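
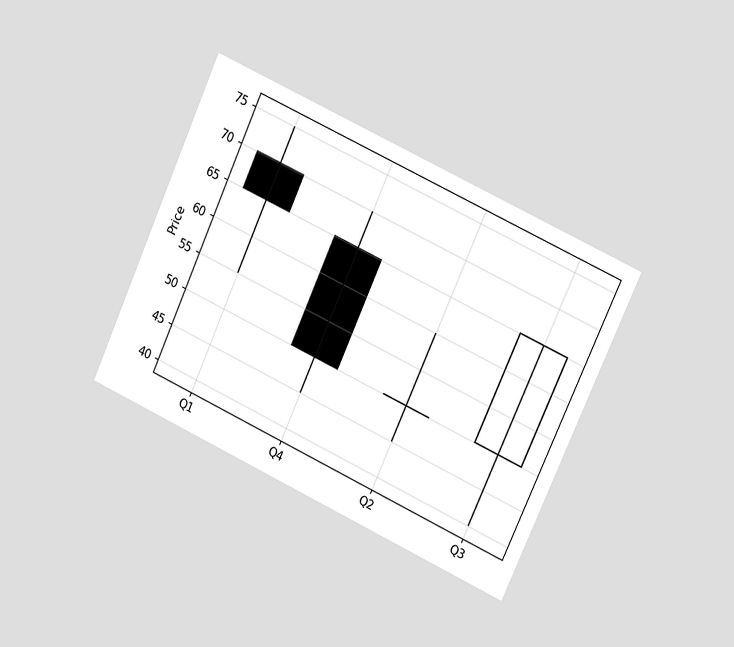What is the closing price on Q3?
The chart is tilted about 25° clockwise and viewed slightly from the right. The Q3 candle closes at 65.

65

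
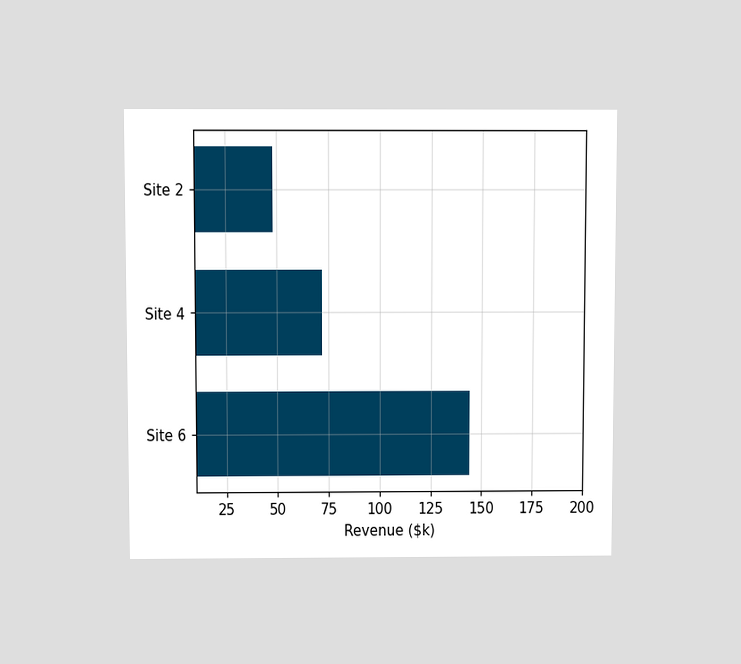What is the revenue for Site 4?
$72k

The chart is viewed slightly from above. Reading along the chart's x-axis, the Site 4 bar reaches $72k.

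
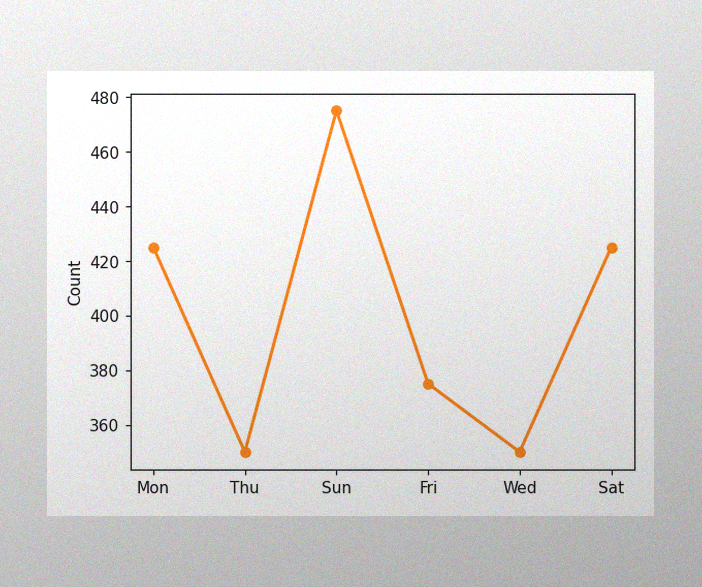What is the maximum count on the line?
The image has some photo noise and uneven lighting. The highest point is at Sun, and reading across to the y-axis gives 475.

475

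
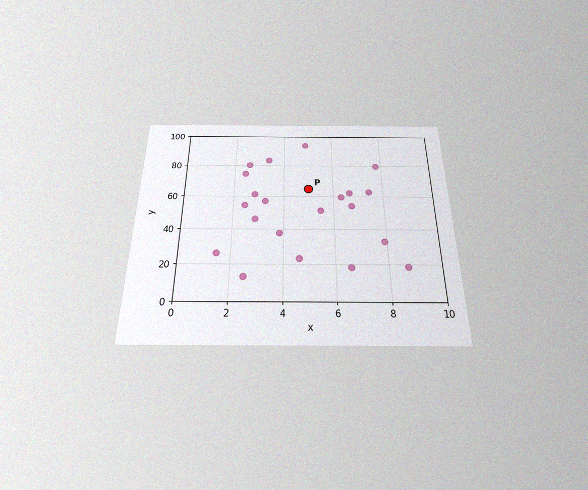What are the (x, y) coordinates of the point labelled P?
(5, 65)

The chart is viewed slightly from below, with some photo noise. Following the gridlines from P to each axis, P sits at (5, 65).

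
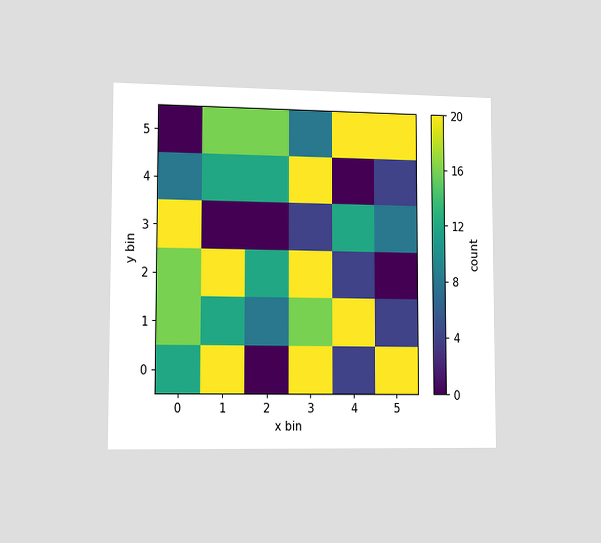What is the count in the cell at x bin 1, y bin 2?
The chart is viewed slightly from the left. Matching the cell (1, 2) against the colorbar gives 20.

20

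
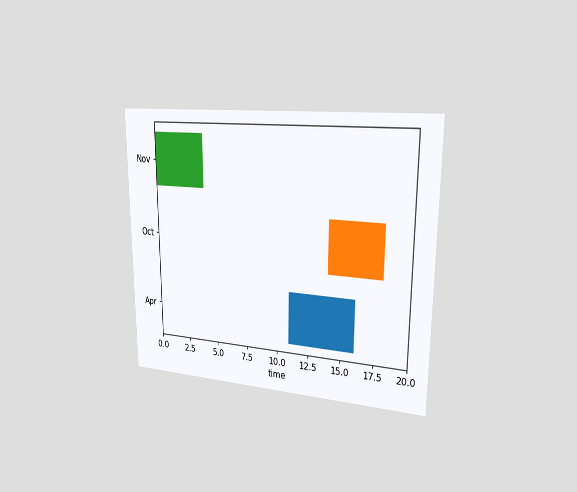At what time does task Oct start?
The chart is viewed slightly from the right. The Oct bar begins at t=14.

14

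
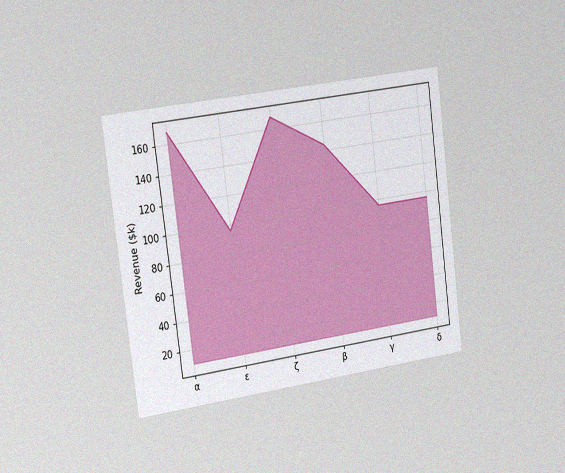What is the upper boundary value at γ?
$96k

The chart is tilted about 7° counter-clockwise and viewed slightly from the left, with some photo noise. At γ the upper boundary is at $96k.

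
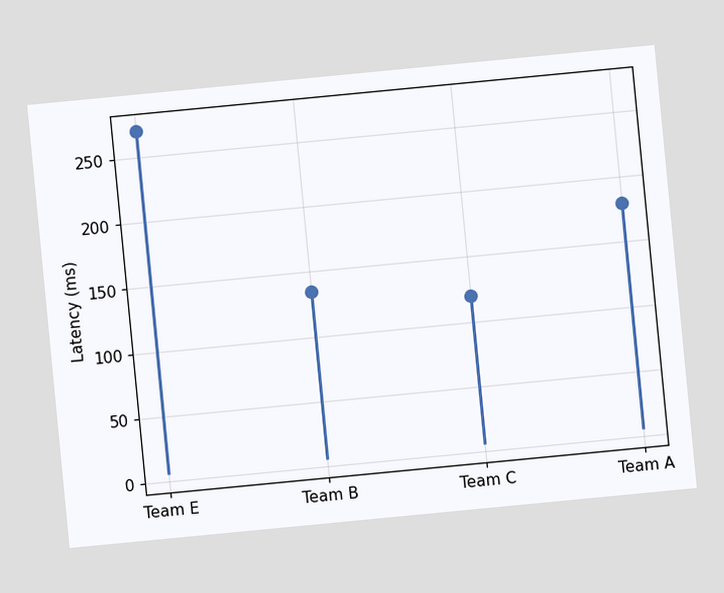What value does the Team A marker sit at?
The chart is tilted about 5° counter-clockwise. The Team A marker sits at 180ms.

180ms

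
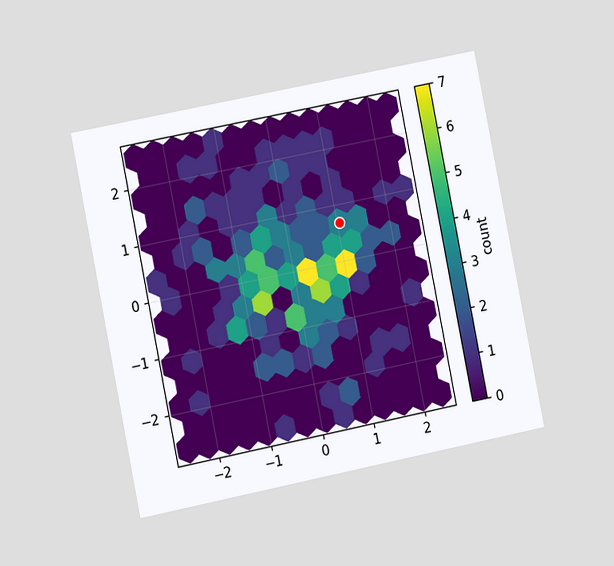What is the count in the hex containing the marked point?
The chart is tilted about 11° counter-clockwise and viewed at a slight angle. The marked hex reads 3 on the colorbar.

3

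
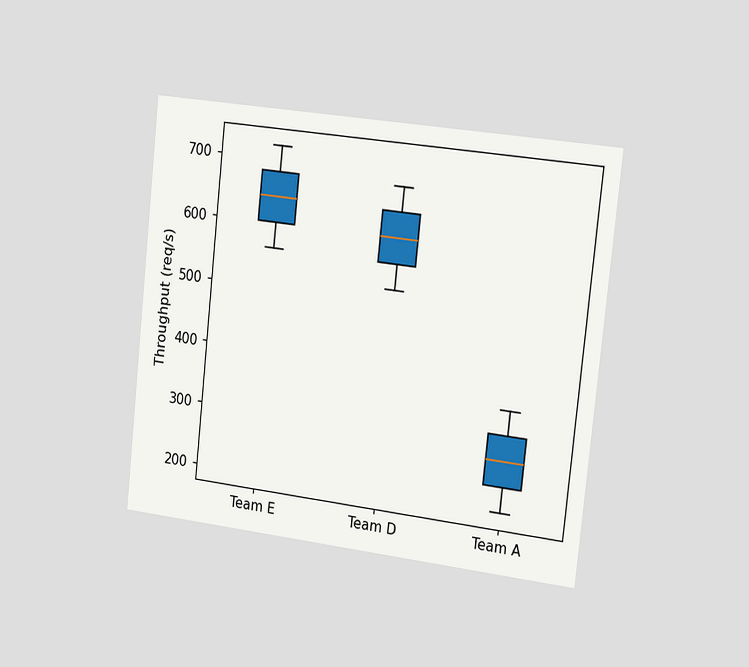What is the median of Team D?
The chart is tilted about 6° clockwise and viewed slightly from the right. The median line in the Team D box sits at 600req/s.

600req/s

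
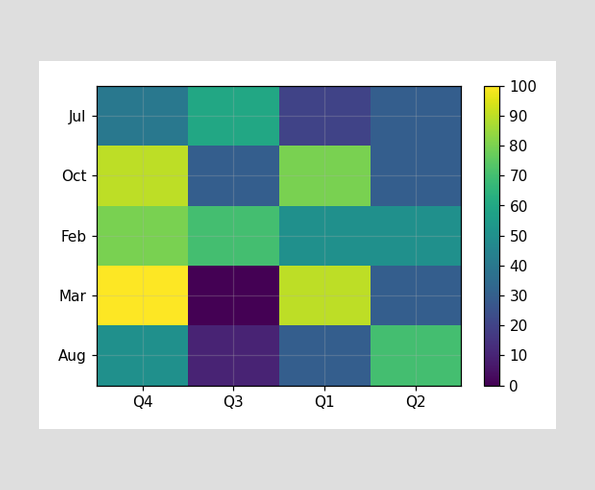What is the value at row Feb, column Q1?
50

Matching cell (Feb, Q1) against the colorbar gives 50.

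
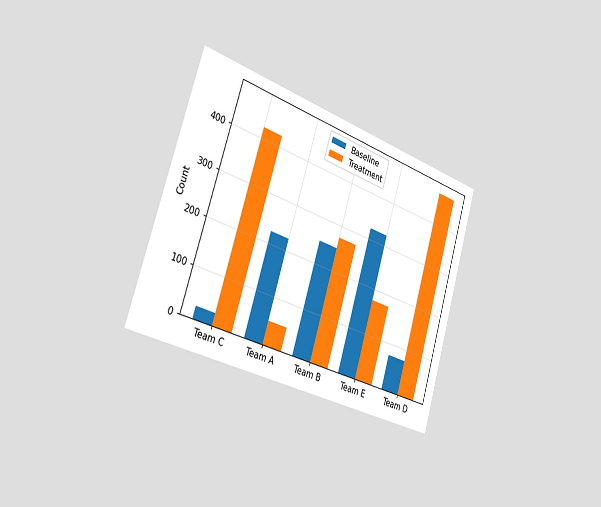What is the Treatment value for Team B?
275

The chart is tilted about 17° clockwise and viewed slightly from the left. The Treatment bar at Team B reaches 275 on the y-axis.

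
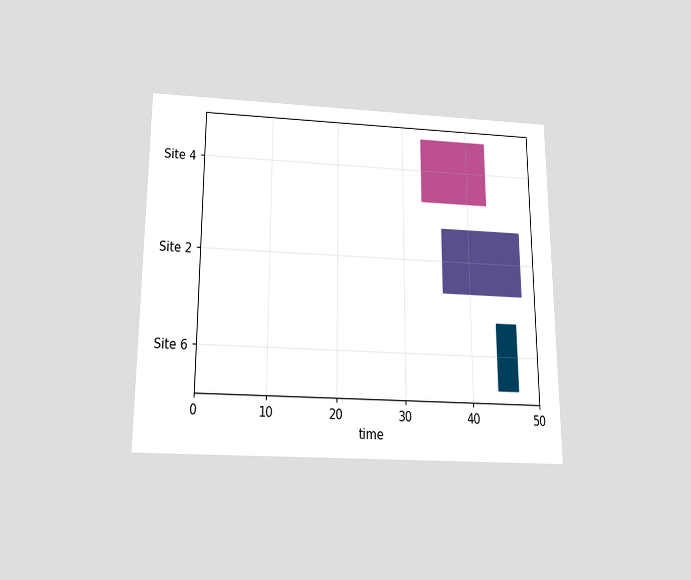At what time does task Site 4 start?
The chart is viewed slightly from below. The Site 4 bar begins at t=33.

33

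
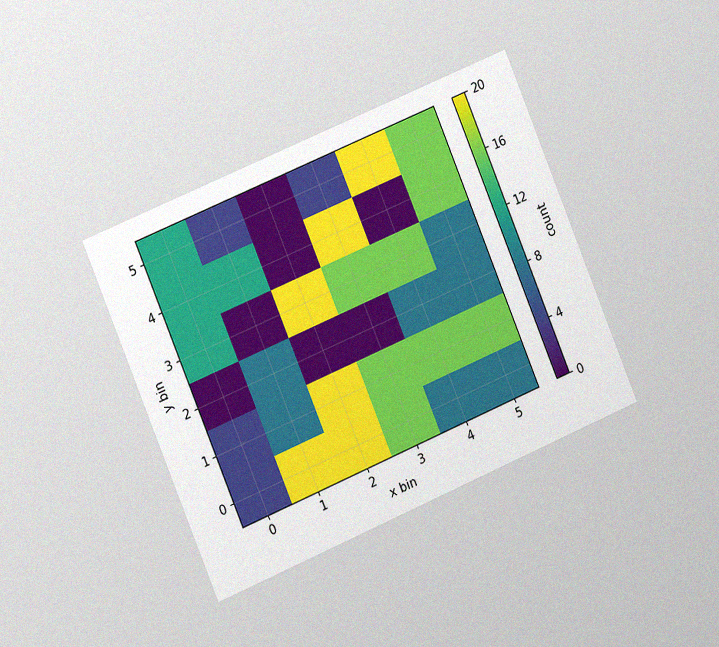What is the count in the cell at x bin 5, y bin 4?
The chart is tilted about 23° counter-clockwise and viewed slightly from the left, with some photo noise. Matching the cell (5, 4) against the colorbar gives 16.

16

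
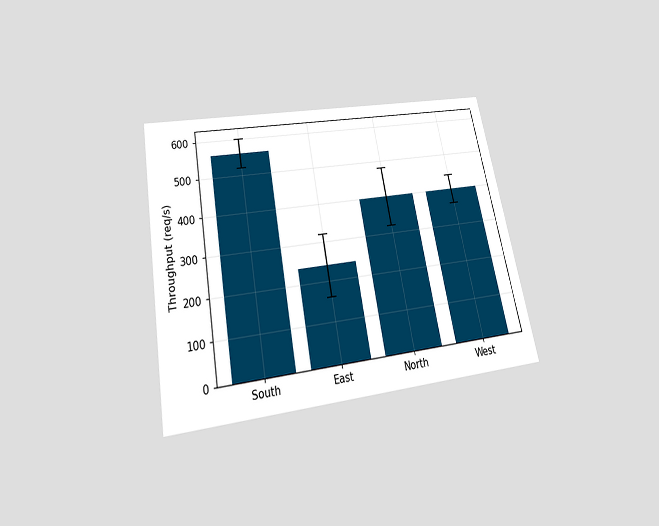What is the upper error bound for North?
480req/s

The chart is tilted about 11° counter-clockwise and viewed slightly from below. The North bar's upper whisker reaches 480req/s.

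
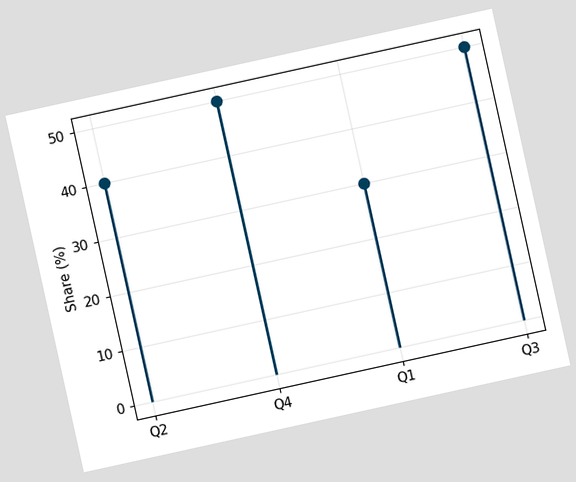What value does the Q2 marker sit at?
The chart is tilted about 12° counter-clockwise. The Q2 marker sits at 40%.

40%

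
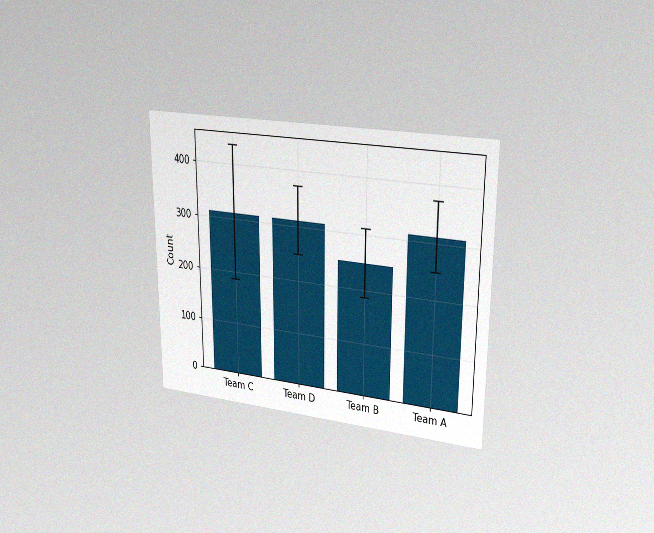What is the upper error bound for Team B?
The chart is viewed at a slight angle, with some photo noise. The Team B bar's upper whisker reaches 310.

310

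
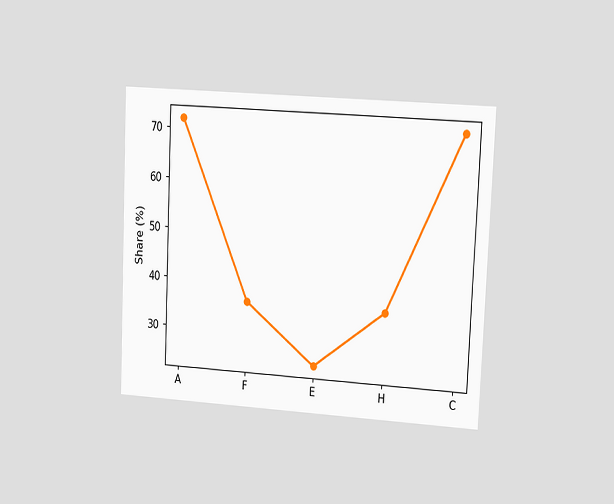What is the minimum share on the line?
The chart is tilted about 3° clockwise and viewed slightly from the right. The lowest point is at E, and reading across to the y-axis gives 24%.

24%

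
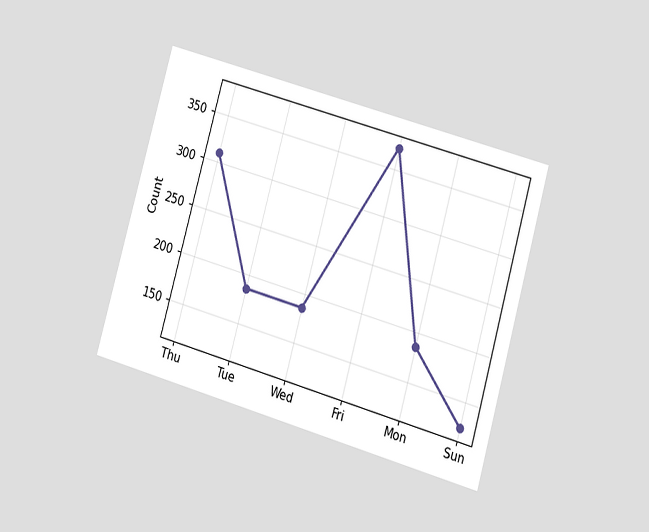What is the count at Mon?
186

The chart is tilted about 16° clockwise and viewed at a slight angle. At Mon, the line is at 186.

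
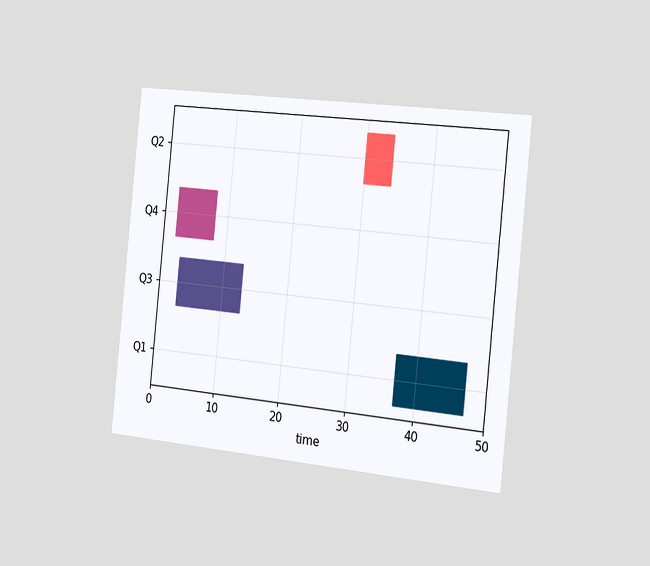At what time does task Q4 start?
2

The chart is tilted about 6° clockwise and viewed slightly from the right. The Q4 bar begins at t=2.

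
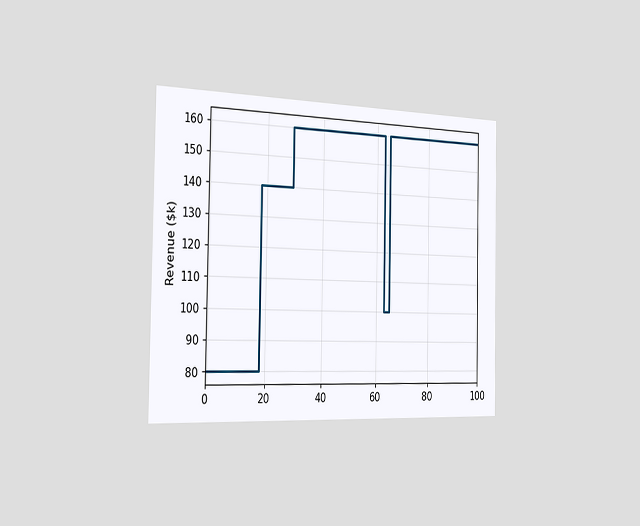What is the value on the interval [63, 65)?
$100k

The chart is viewed slightly from the left. On [63, 65) the step sits at $100k.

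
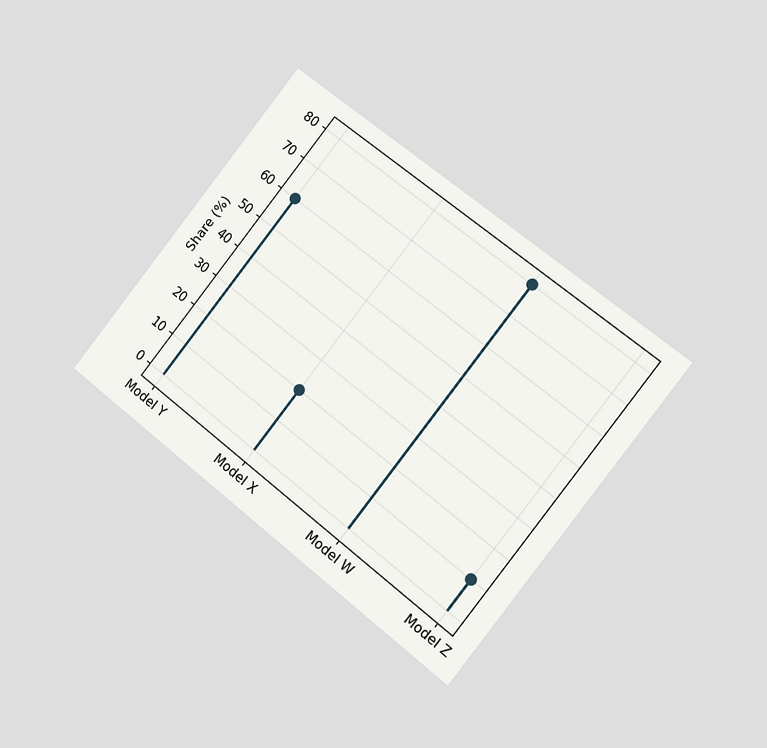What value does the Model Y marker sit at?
60%

The chart is tilted about 38° clockwise and viewed slightly from the right. The Model Y marker sits at 60%.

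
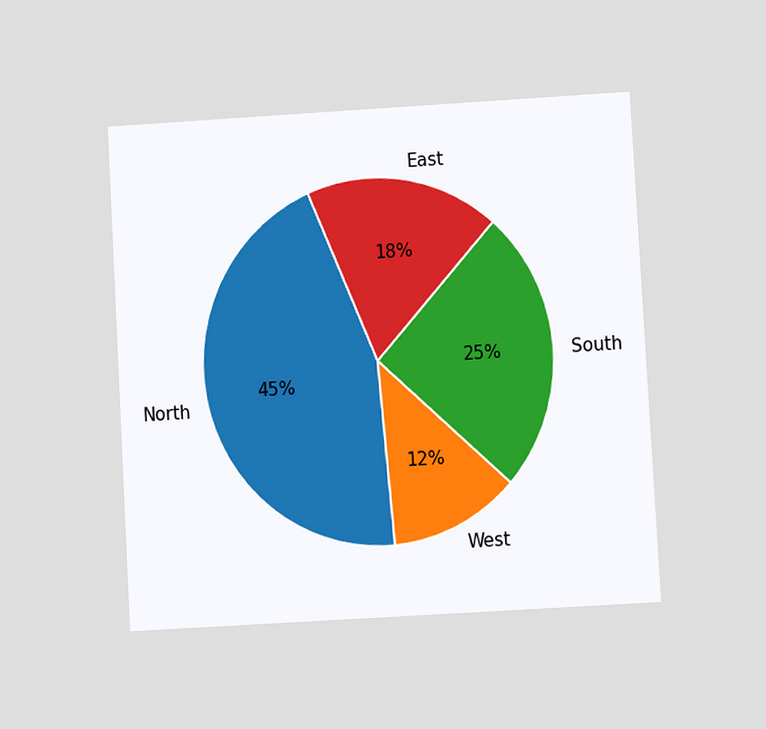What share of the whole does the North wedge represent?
The chart is tilted about 3° counter-clockwise and viewed at a slight angle. The North slice takes up 45% of the pie.

45%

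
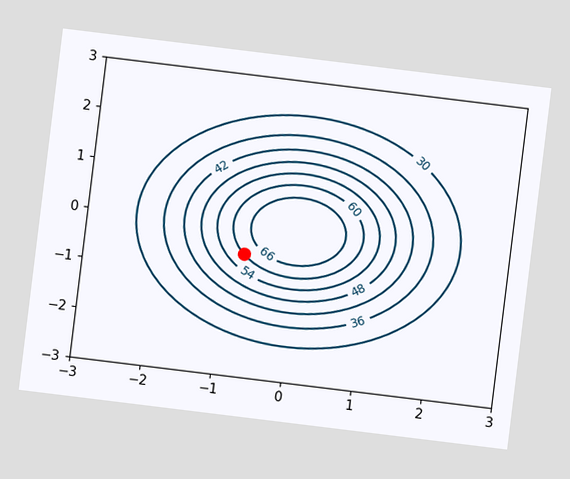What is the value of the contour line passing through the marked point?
60

The chart is tilted about 7° clockwise. The marked point sits on the contour labelled 60.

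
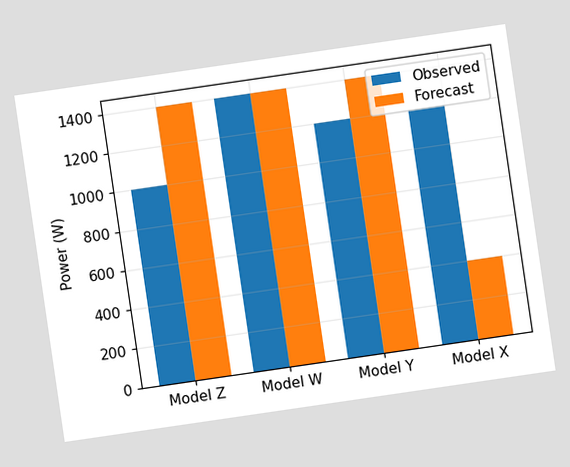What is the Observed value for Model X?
1200W

The chart is tilted about 8° counter-clockwise. The Observed bar at Model X reaches 1200W on the y-axis.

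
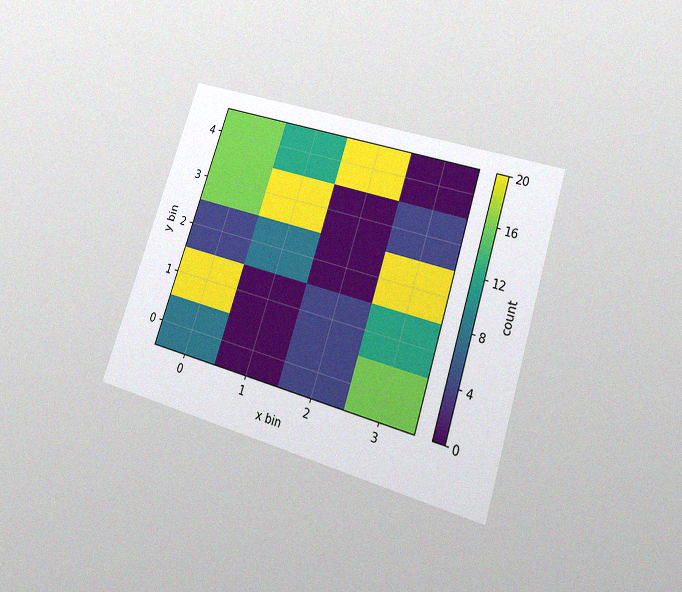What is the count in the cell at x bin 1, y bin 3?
The chart is tilted about 18° clockwise and viewed at a slight angle, with some photo noise. Matching the cell (1, 3) against the colorbar gives 20.

20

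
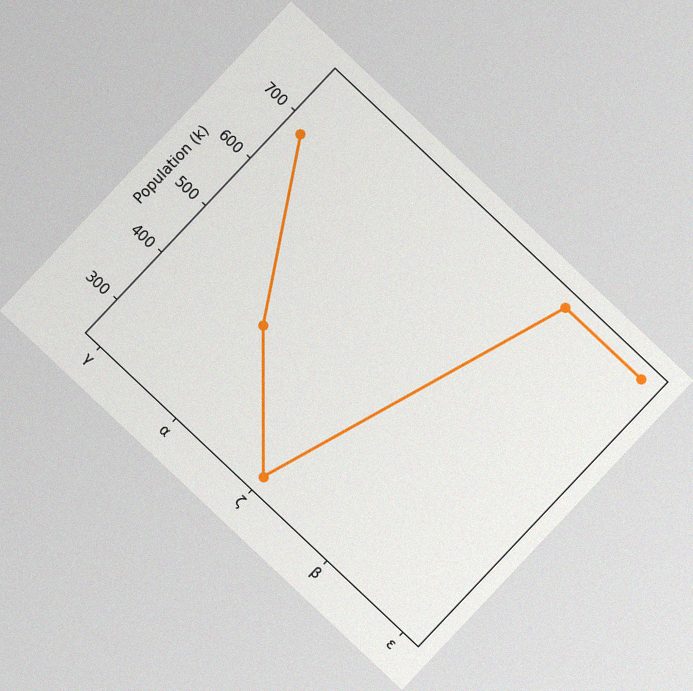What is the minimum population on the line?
The chart is tilted about 43° clockwise, with some photo noise. The lowest point is at ζ, and reading across to the y-axis gives 255k.

255k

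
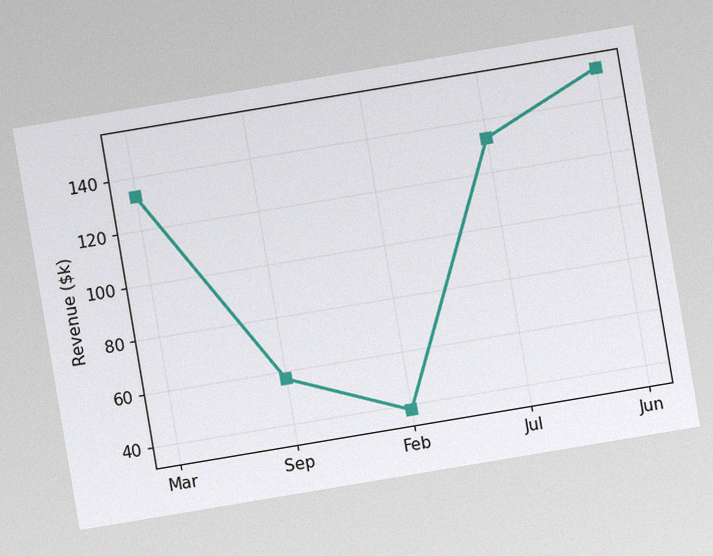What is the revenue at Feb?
$38k

The chart is tilted about 9° counter-clockwise, with some photo noise. At Feb, the line is at $38k.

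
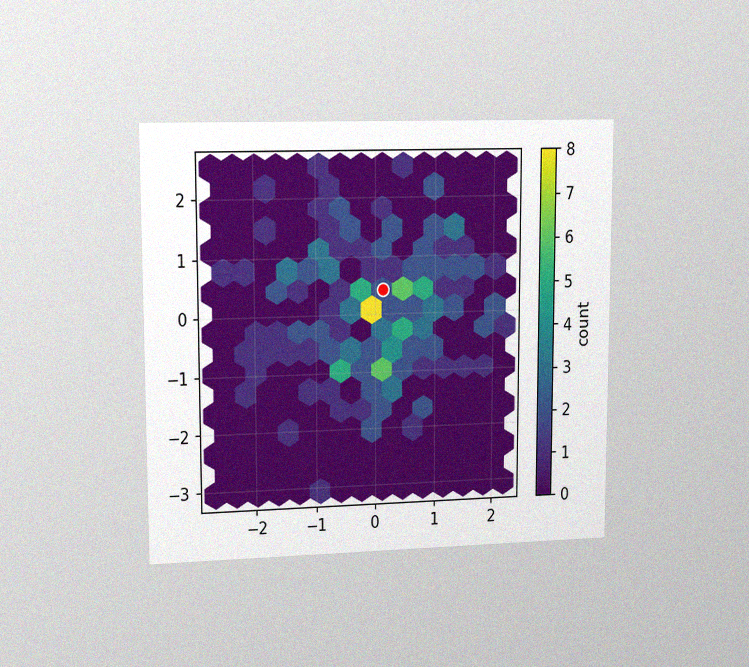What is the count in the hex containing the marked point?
The chart is viewed slightly from the left, with some photo noise. The marked hex reads 2 on the colorbar.

2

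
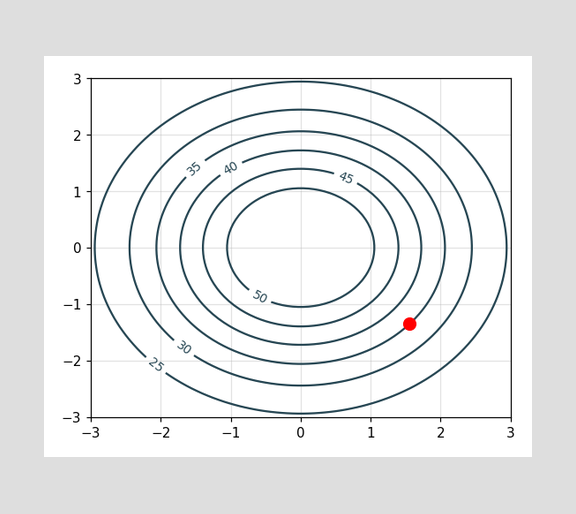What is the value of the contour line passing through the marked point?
35

The marked point sits on the contour labelled 35.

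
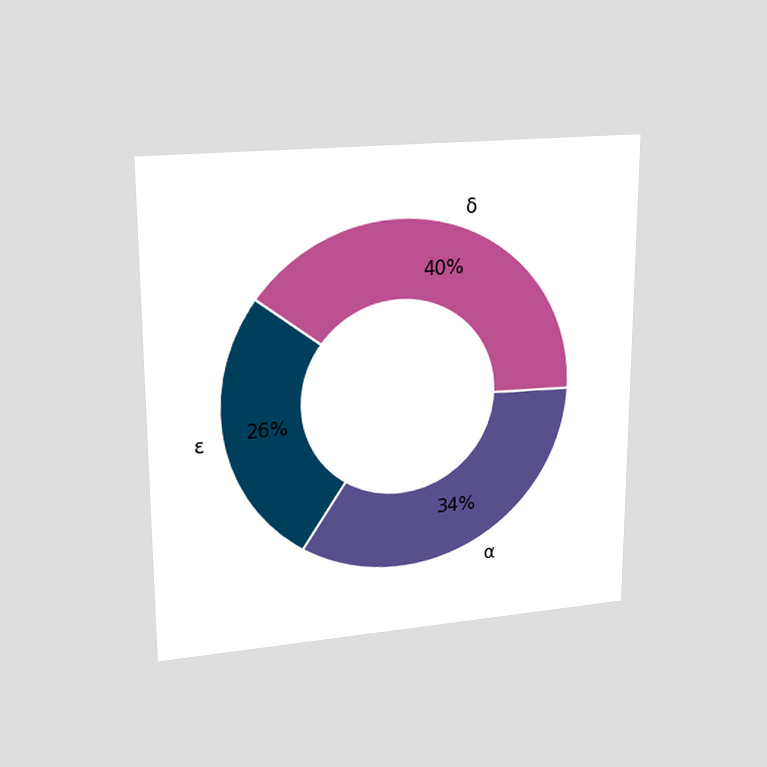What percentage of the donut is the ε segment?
The chart is viewed at a slight angle. The ε segment takes up 26% of the ring.

26%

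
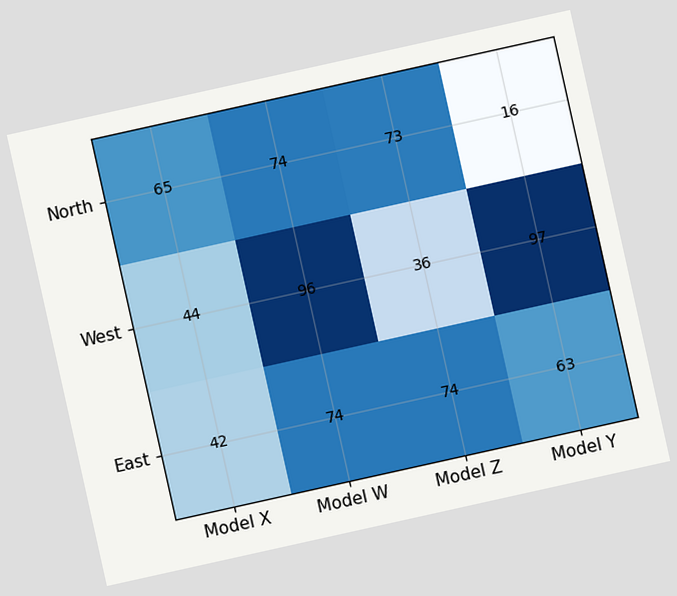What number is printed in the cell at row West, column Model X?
The chart is tilted about 13° counter-clockwise. The (West, Model X) cell reads 44.

44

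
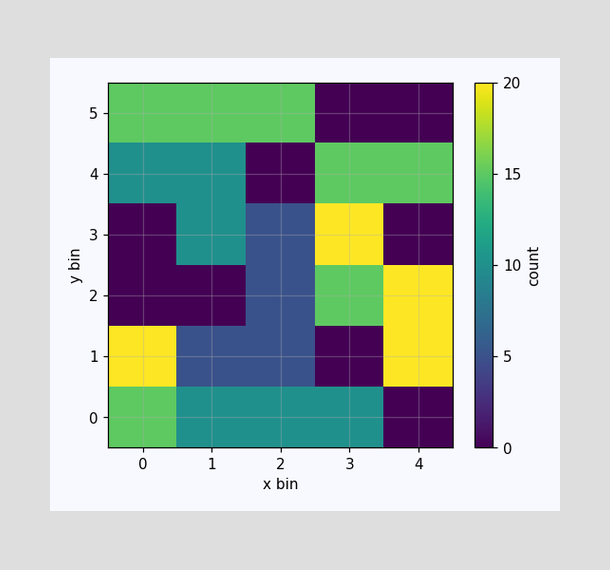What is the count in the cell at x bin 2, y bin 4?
Matching the cell (2, 4) against the colorbar gives 0.

0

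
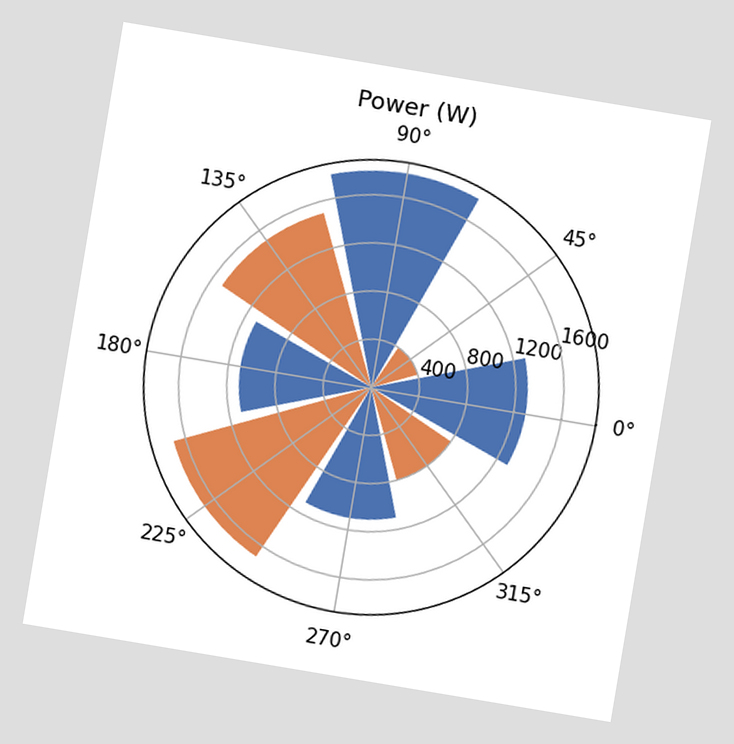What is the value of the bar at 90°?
1800W

The chart is tilted about 10° clockwise. The bar at 90° reaches 1800W on the radial axis.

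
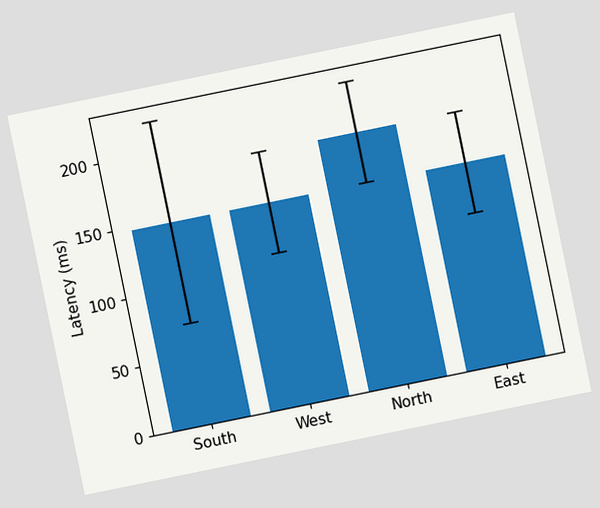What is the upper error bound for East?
The chart is tilted about 12° counter-clockwise. The East bar's upper whisker reaches 185ms.

185ms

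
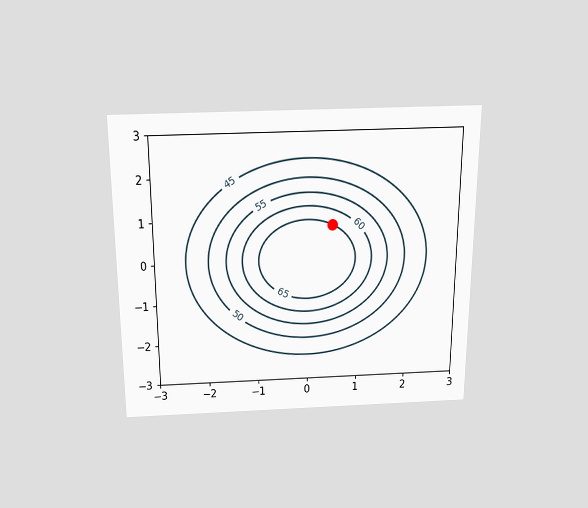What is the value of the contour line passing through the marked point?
65

The chart is viewed slightly from above. The marked point sits on the contour labelled 65.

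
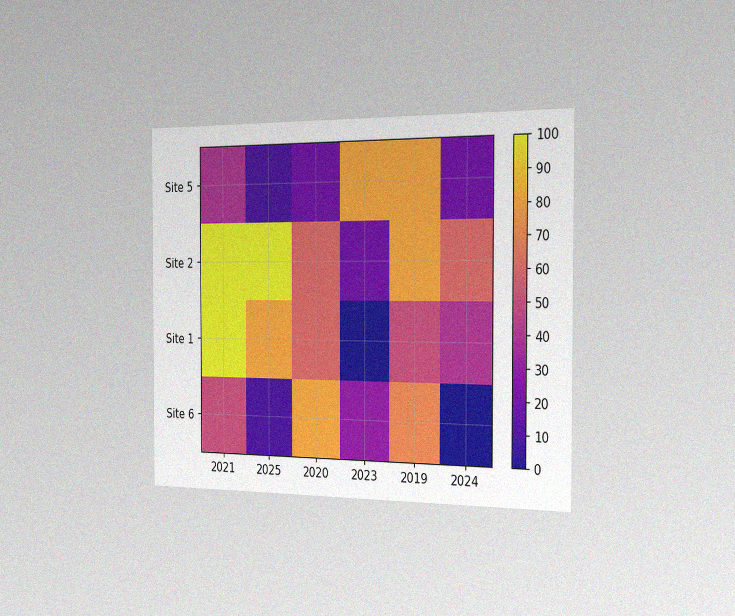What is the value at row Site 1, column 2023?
0

The chart is viewed slightly from the right, with some photo noise. Matching cell (Site 1, 2023) against the colorbar gives 0.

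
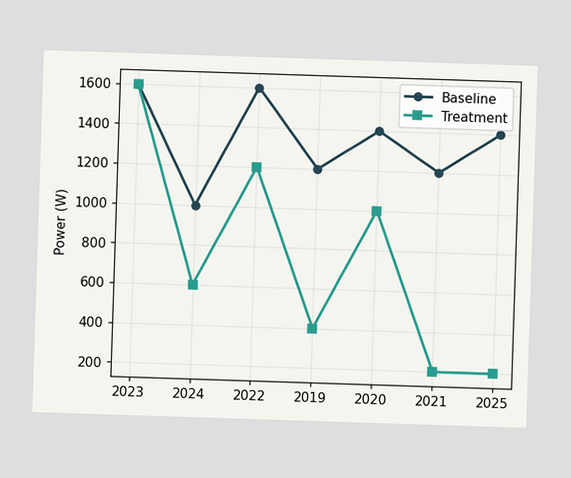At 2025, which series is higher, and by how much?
At 2025, Baseline sits above the other line by 1200W.

Baseline, by 1200W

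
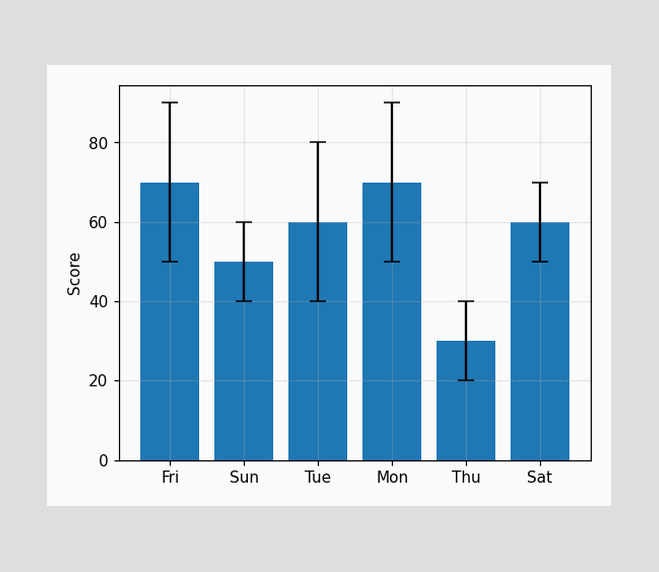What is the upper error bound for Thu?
40

The Thu bar's upper whisker reaches 40.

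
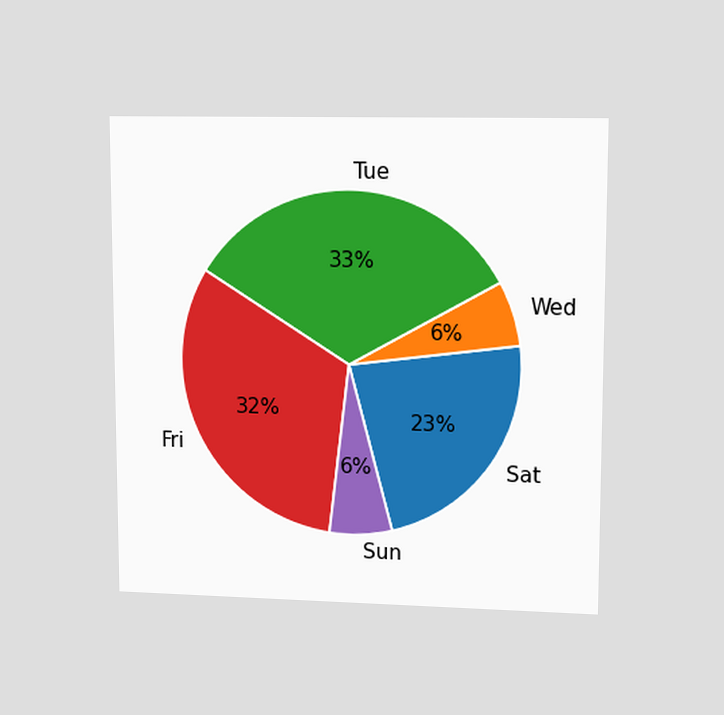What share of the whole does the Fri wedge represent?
The chart is viewed at a slight angle. The Fri slice takes up 32% of the pie.

32%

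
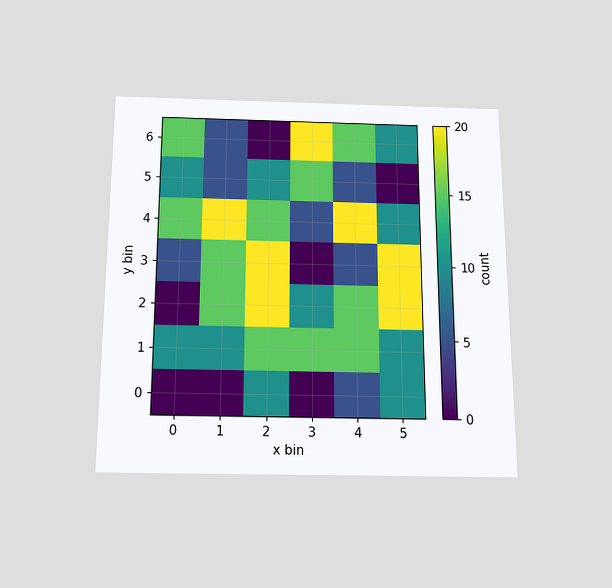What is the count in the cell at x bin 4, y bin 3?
5

The chart is viewed slightly from below. Matching the cell (4, 3) against the colorbar gives 5.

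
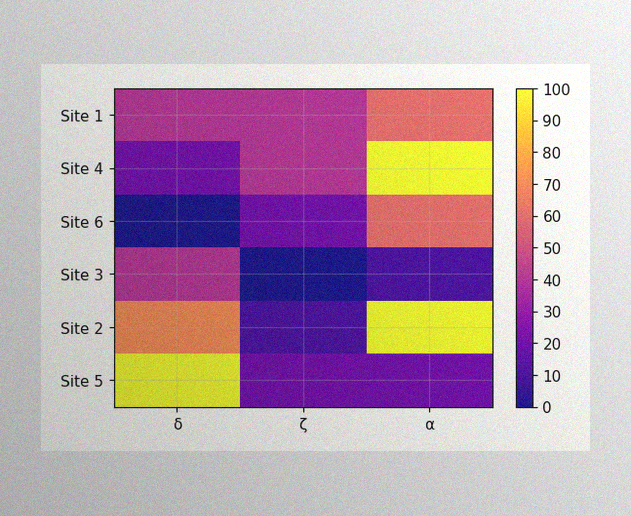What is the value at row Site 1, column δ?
The image has some photo noise and uneven lighting. Matching cell (Site 1, δ) against the colorbar gives 40.

40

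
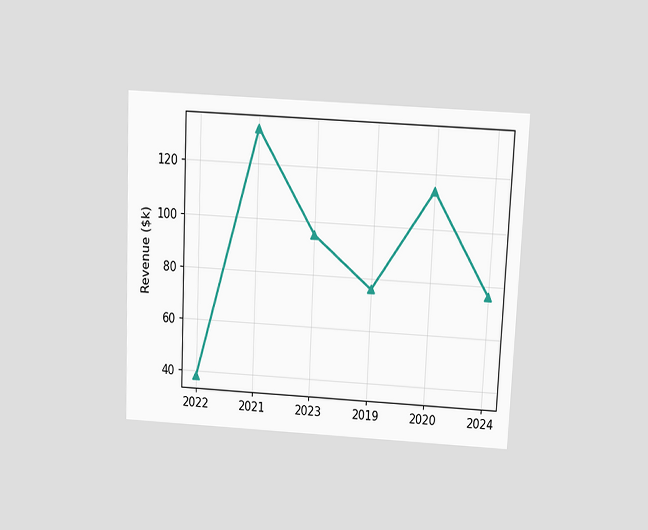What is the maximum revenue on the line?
The chart is tilted about 3° clockwise and viewed slightly from above. The highest point is at 2021, and reading across to the y-axis gives $133k.

$133k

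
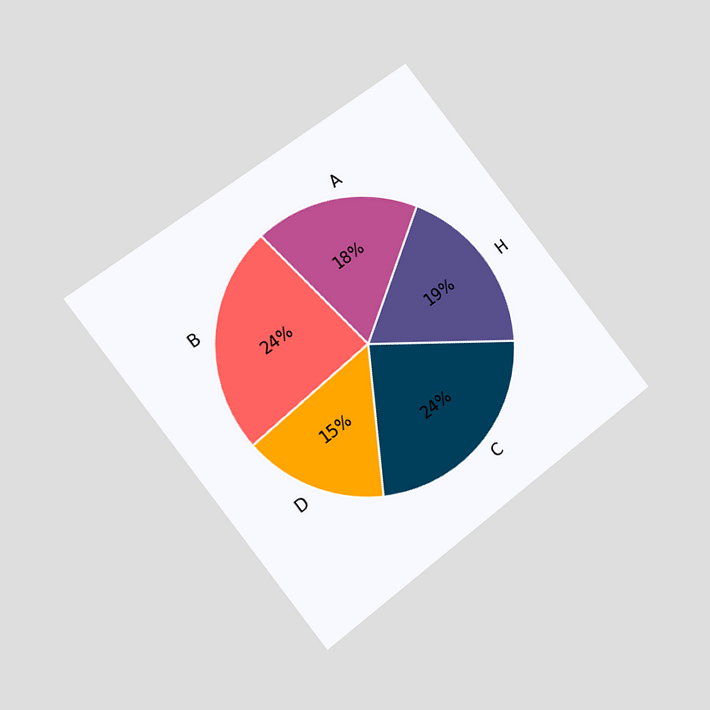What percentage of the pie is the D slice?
15%

The chart is tilted about 37° counter-clockwise and viewed at a slight angle. The D slice takes up 15% of the pie.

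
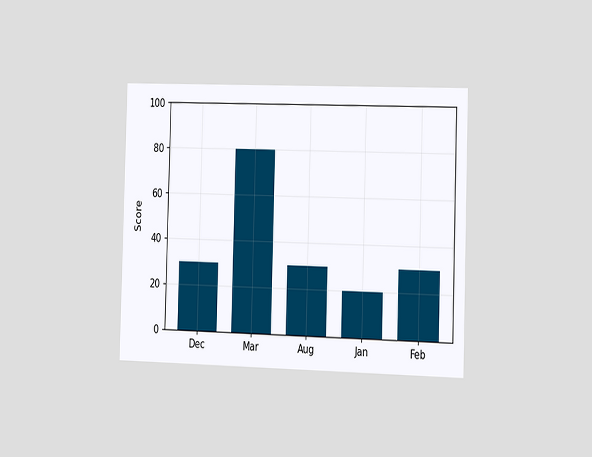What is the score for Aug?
The chart is viewed slightly from the right. Reading along the chart's y-axis, the Aug bar reaches 30.

30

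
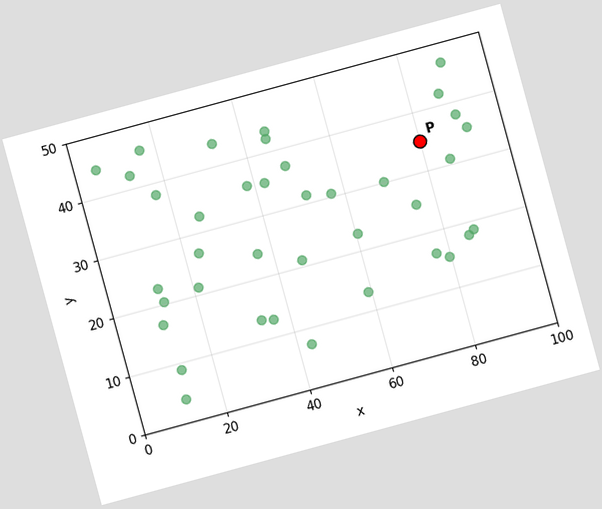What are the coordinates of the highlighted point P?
(80, 35)

The chart is tilted about 15° counter-clockwise. Following the gridlines from P to each axis, P sits at (80, 35).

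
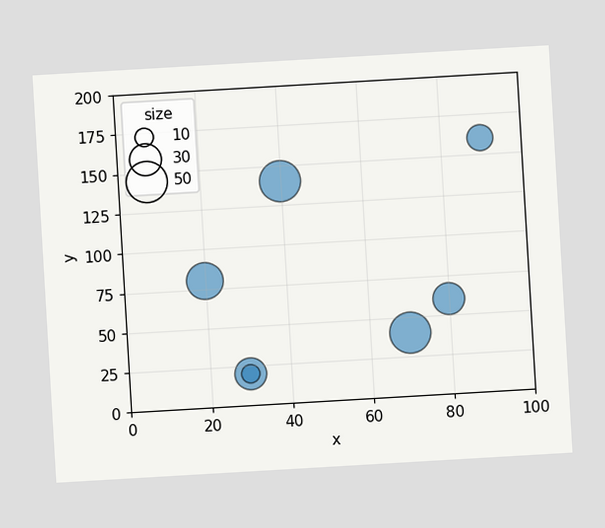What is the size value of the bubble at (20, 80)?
40

The chart is tilted about 3° counter-clockwise. Matching the bubble at (20, 80) against the size legend gives 40.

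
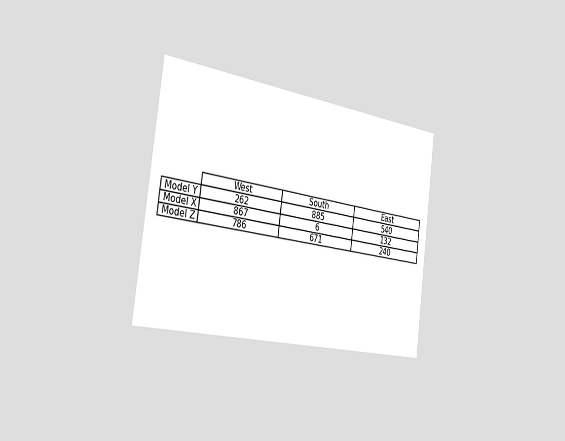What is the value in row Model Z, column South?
The chart is tilted about 8° clockwise and viewed slightly from the left. The (Model Z, South) cell reads 671.

671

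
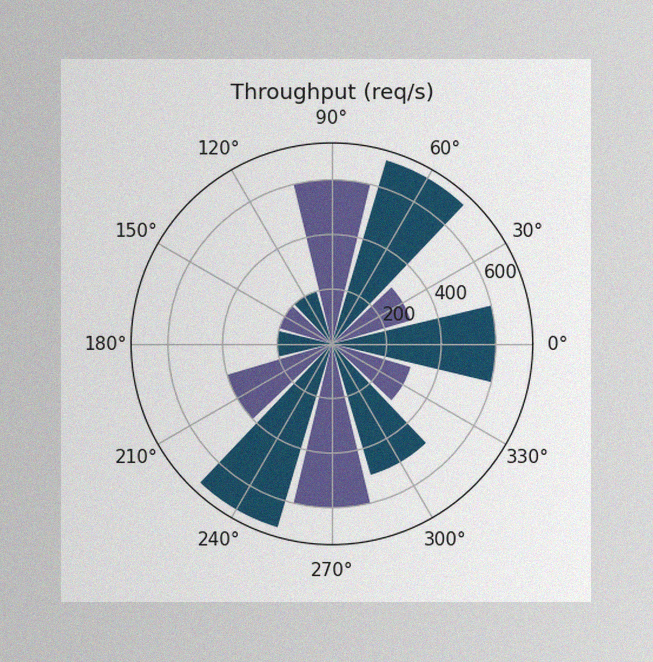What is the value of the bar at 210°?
The image has some photo noise and uneven lighting. The bar at 210° reaches 400req/s on the radial axis.

400req/s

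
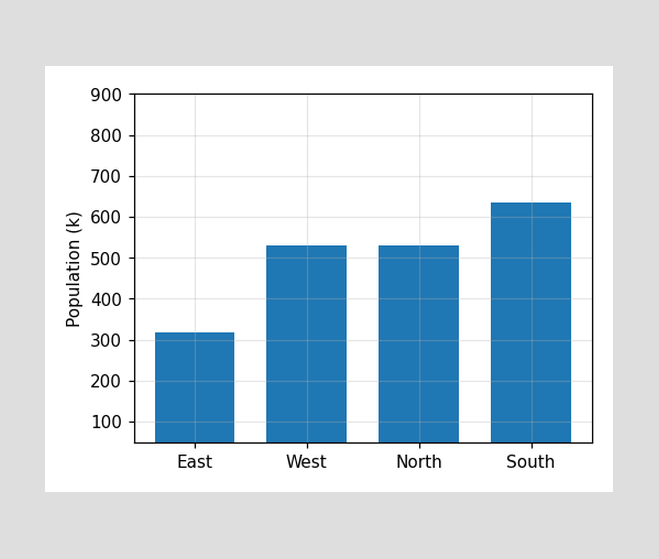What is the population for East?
Reading along the chart's y-axis, the East bar reaches 318k.

318k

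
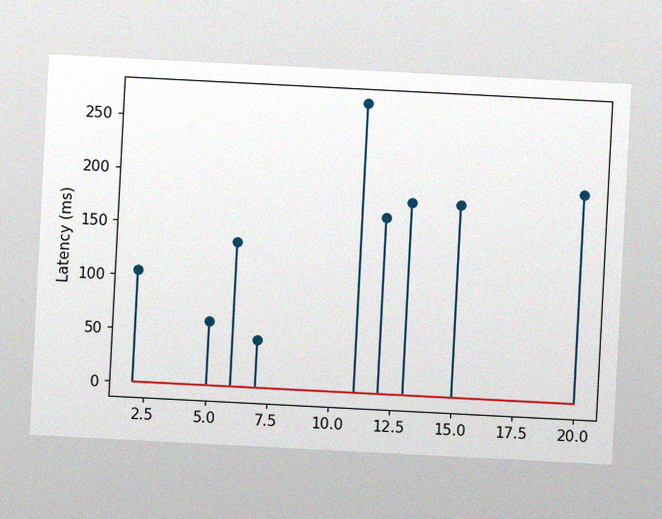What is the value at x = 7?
The chart is tilted about 3° clockwise, with some photo noise. The stem at x=7 reaches 45ms.

45ms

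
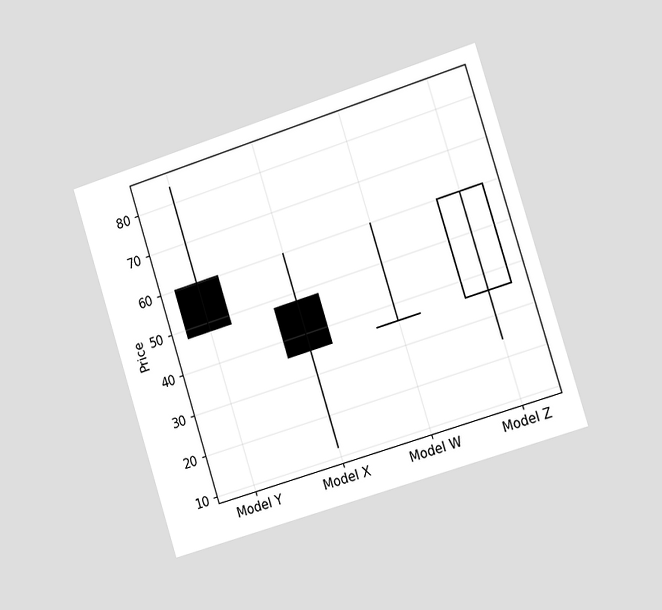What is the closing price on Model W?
36

The chart is tilted about 17° counter-clockwise and viewed slightly from the right. The Model W candle closes at 36.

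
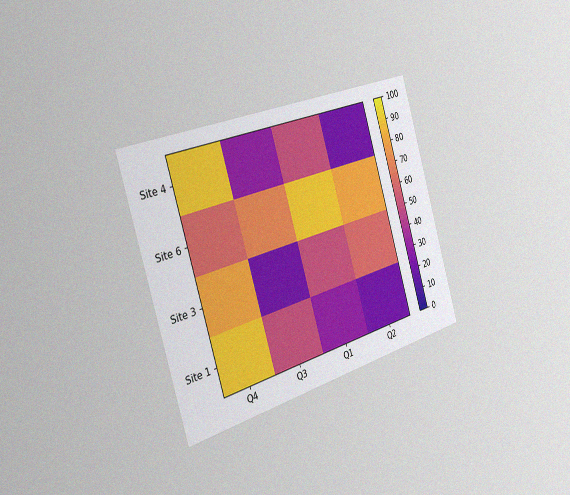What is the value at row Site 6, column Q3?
The chart is tilted about 17° counter-clockwise and viewed slightly from the left, with some photo noise. Matching cell (Site 6, Q3) against the colorbar gives 70.

70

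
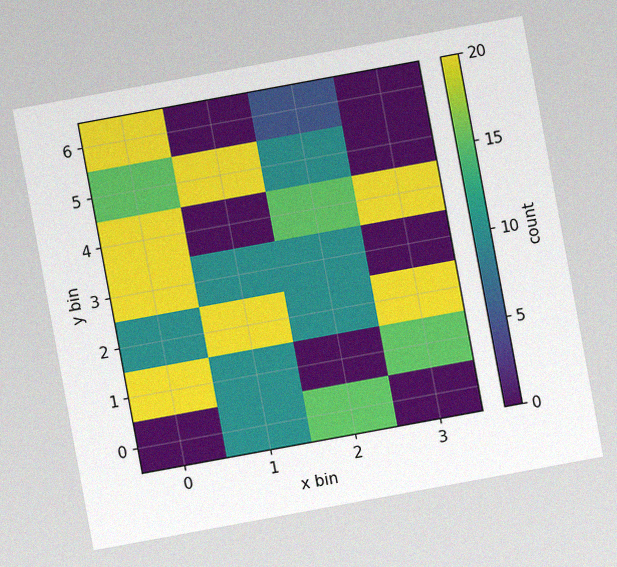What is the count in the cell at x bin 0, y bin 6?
The chart is tilted about 10° counter-clockwise, with some photo noise. Matching the cell (0, 6) against the colorbar gives 20.

20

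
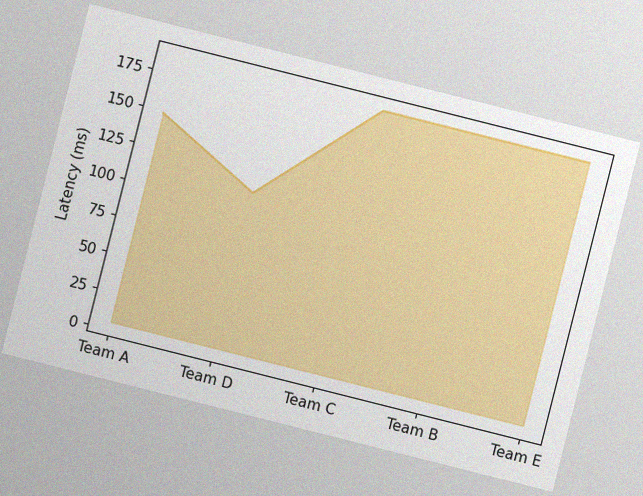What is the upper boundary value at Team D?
The chart is tilted about 14° clockwise, with some photo noise. At Team D the upper boundary is at 111ms.

111ms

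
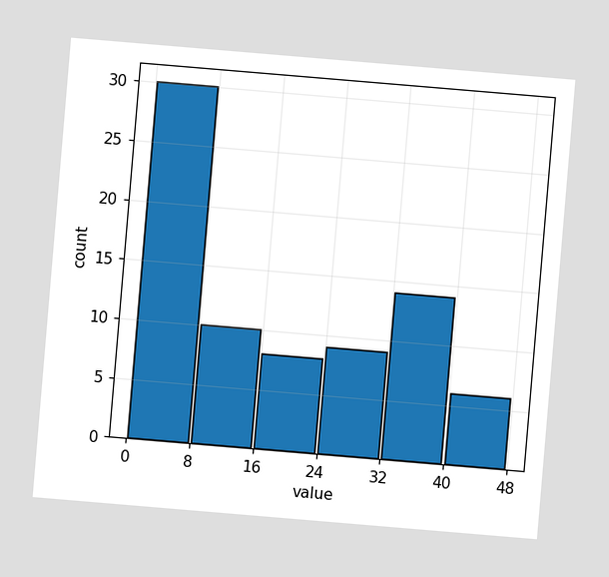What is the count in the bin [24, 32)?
9

The chart is tilted about 5° clockwise. The [24, 32) bin has height 9.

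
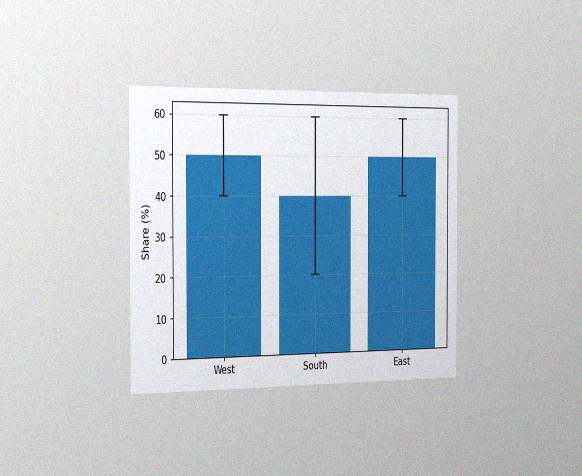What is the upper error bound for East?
60%

The chart is viewed slightly from the left, with some photo noise. The East bar's upper whisker reaches 60%.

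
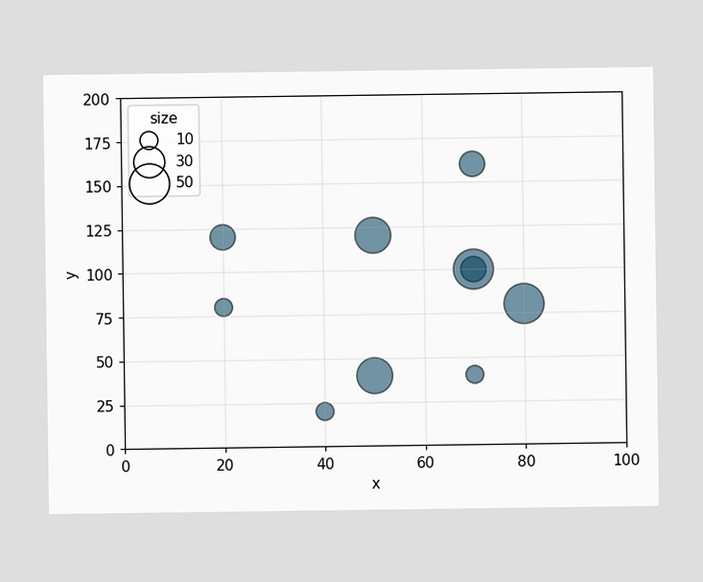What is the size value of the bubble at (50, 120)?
Matching the bubble at (50, 120) against the size legend gives 40.

40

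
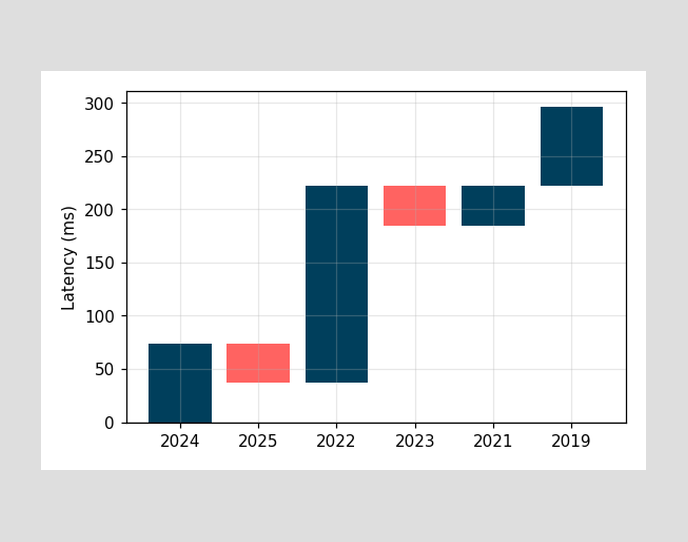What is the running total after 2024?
74ms

After 2024 the running total reaches 74ms.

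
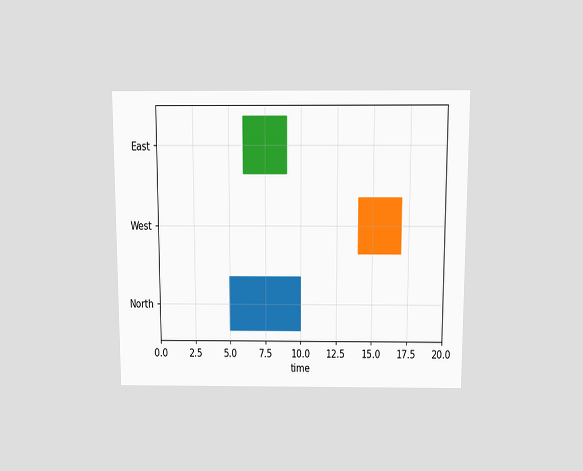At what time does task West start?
14

The chart is viewed slightly from above. The West bar begins at t=14.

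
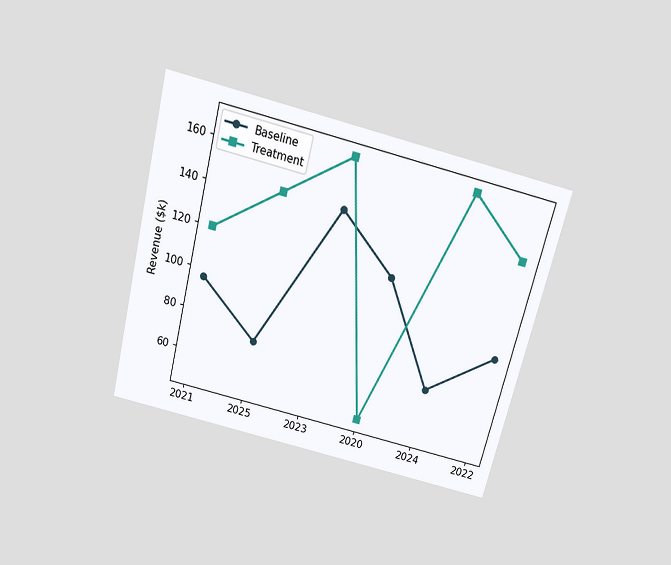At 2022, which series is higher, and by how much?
The chart is tilted about 14° clockwise and viewed slightly from above. At 2022, Treatment sits above the other line by $48k.

Treatment, by $48k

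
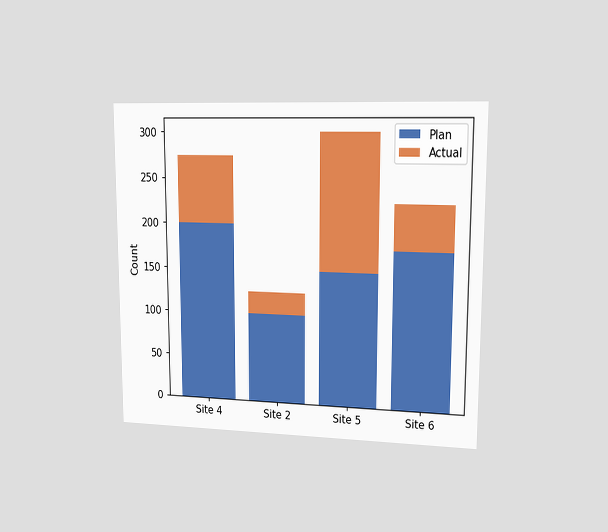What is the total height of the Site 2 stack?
125

The chart is viewed slightly from the right. The Site 2 stack's top reaches 125 on the y-axis.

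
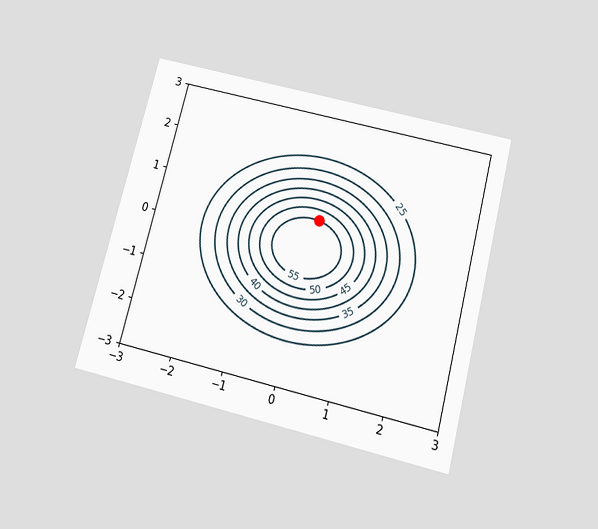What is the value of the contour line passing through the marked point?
55

The chart is tilted about 14° clockwise and viewed slightly from below. The marked point sits on the contour labelled 55.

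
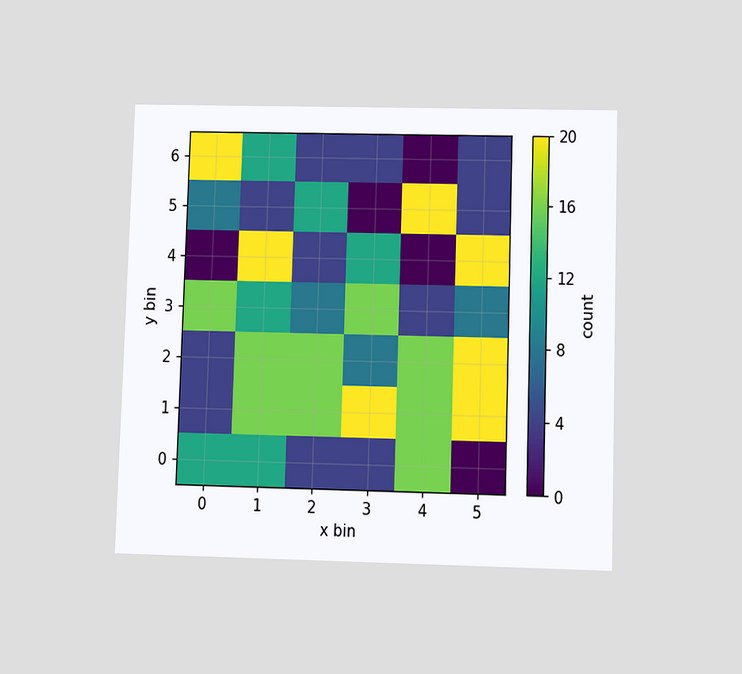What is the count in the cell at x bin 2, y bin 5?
The chart is viewed slightly from below. Matching the cell (2, 5) against the colorbar gives 12.

12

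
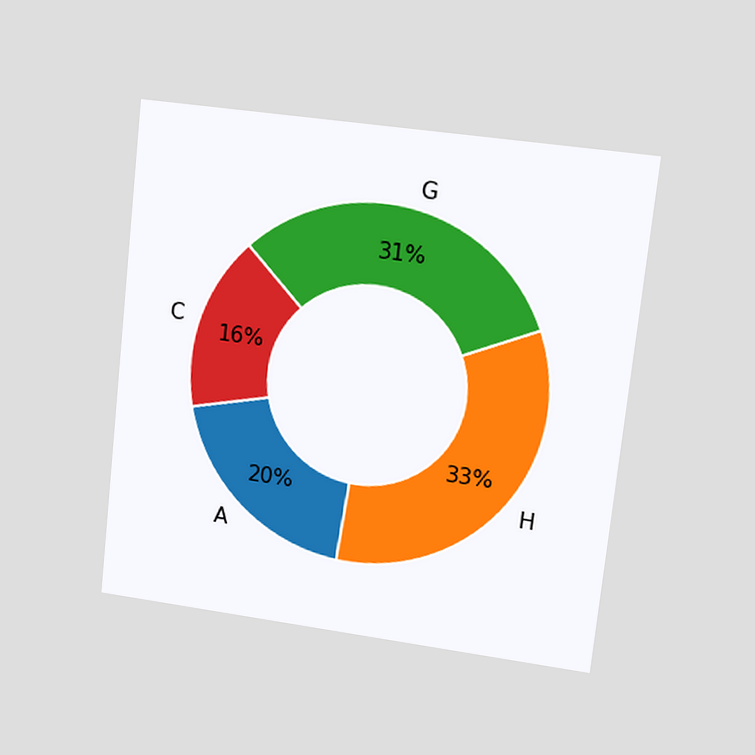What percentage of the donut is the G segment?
The chart is tilted about 6° clockwise and viewed at a slight angle. The G segment takes up 31% of the ring.

31%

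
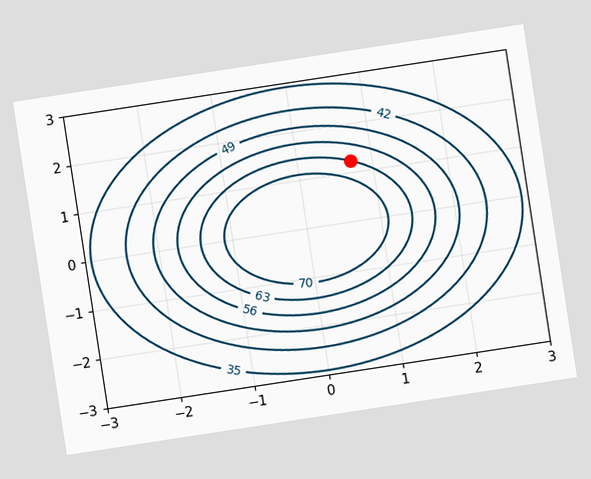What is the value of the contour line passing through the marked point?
The chart is tilted about 9° counter-clockwise. The marked point sits on the contour labelled 63.

63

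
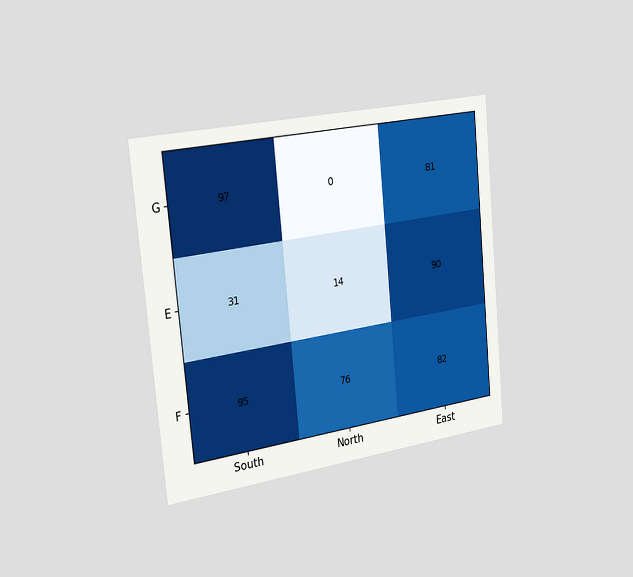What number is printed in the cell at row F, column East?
82

The chart is tilted about 5° counter-clockwise and viewed slightly from the left. The (F, East) cell reads 82.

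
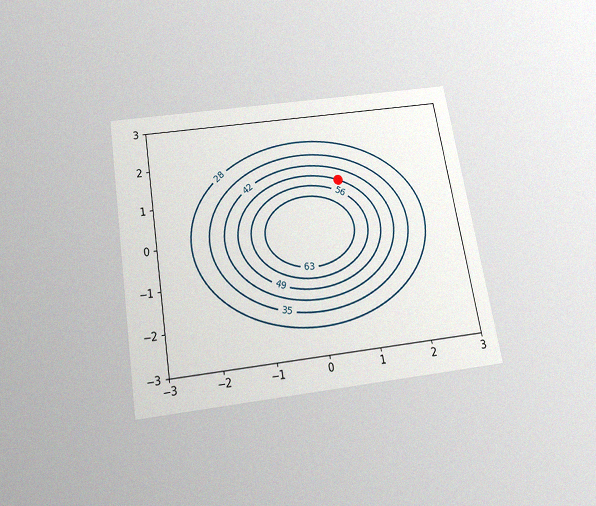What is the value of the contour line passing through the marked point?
The chart is tilted about 9° counter-clockwise and viewed slightly from below, with some photo noise. The marked point sits on the contour labelled 49.

49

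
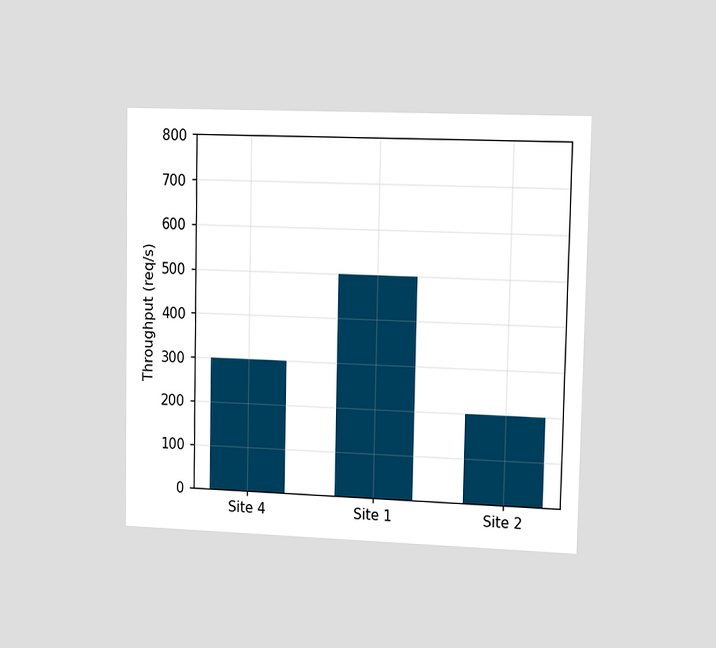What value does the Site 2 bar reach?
The chart is viewed slightly from the right. Reading along the chart's y-axis, the Site 2 bar reaches 200req/s.

200req/s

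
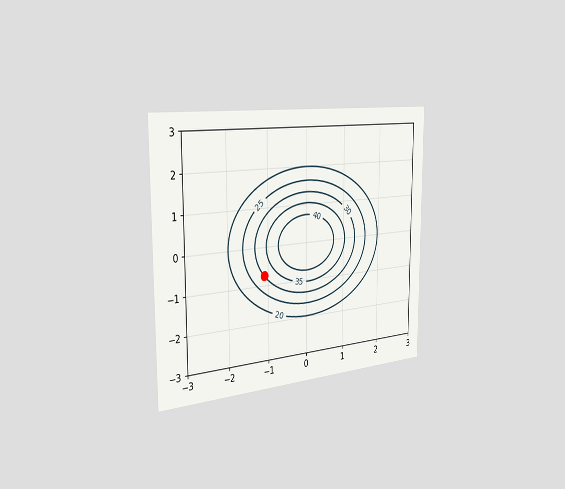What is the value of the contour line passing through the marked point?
The chart is viewed slightly from the left. The marked point sits on the contour labelled 30.

30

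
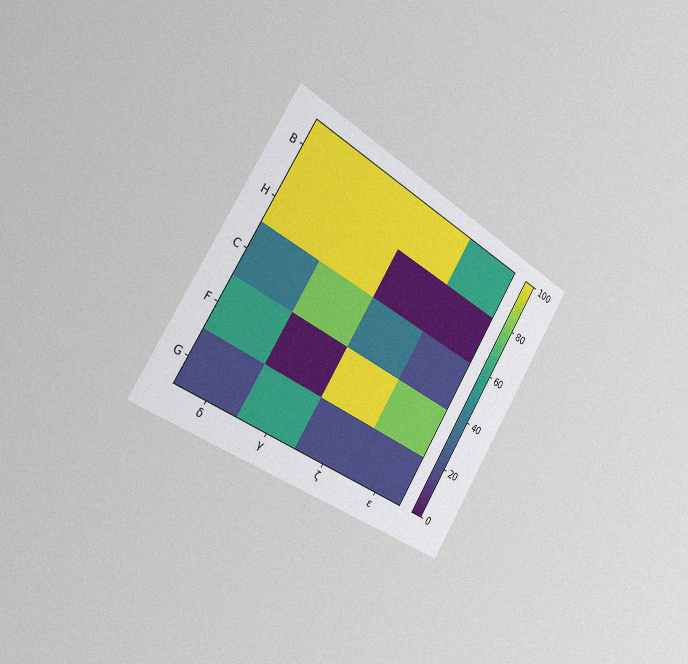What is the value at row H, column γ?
100

The chart is tilted about 32° clockwise and viewed slightly from the left, with some photo noise. Matching cell (H, γ) against the colorbar gives 100.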